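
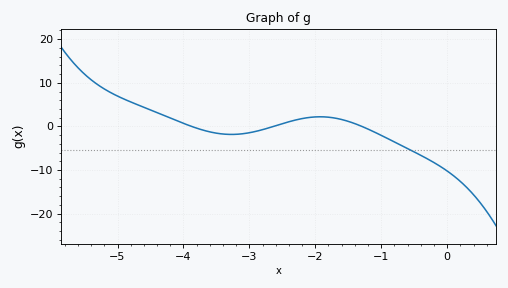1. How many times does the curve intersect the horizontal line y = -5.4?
1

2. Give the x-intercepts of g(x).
-3.88, -2.63, -1.29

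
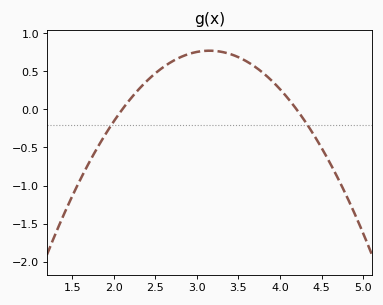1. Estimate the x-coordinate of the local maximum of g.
3.15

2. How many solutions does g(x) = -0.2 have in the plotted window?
2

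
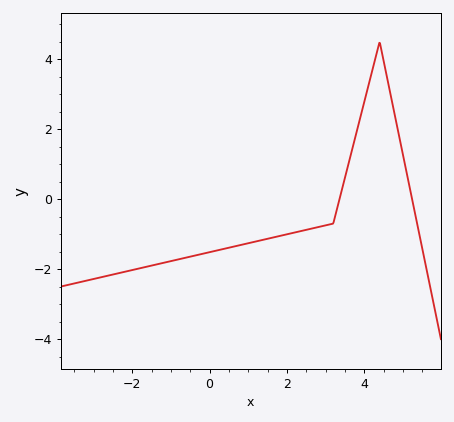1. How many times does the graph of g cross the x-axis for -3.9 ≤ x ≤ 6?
2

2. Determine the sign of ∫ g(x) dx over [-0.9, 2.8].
negative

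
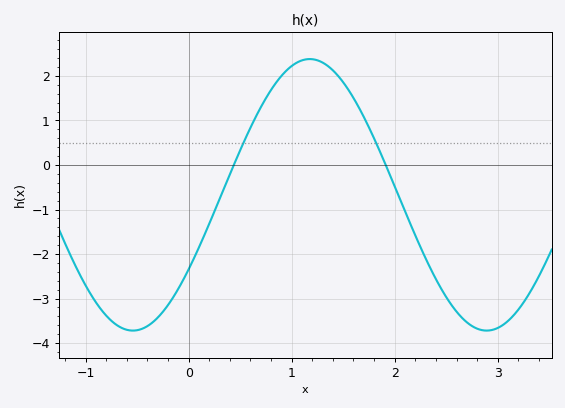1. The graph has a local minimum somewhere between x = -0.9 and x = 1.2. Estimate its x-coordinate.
-0.5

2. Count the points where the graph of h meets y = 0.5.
2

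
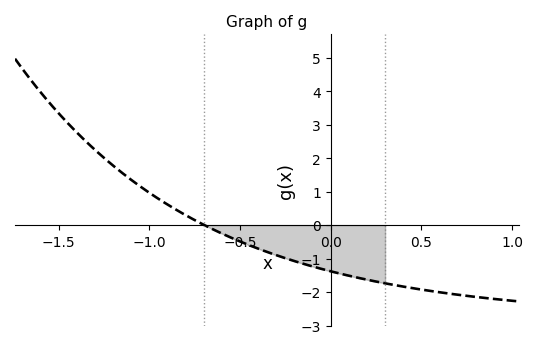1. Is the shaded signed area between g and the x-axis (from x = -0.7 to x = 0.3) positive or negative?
negative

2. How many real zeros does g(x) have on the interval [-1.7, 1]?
1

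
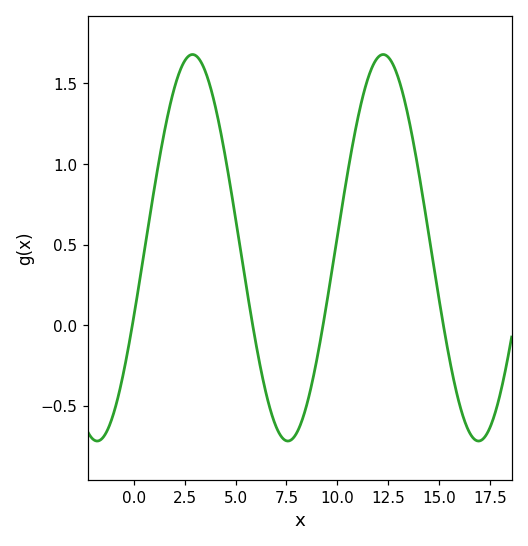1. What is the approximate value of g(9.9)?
0.466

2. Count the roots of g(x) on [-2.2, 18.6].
4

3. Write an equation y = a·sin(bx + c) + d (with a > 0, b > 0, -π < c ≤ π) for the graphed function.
y = 1.2sin(0.67x - 0.362) + 0.48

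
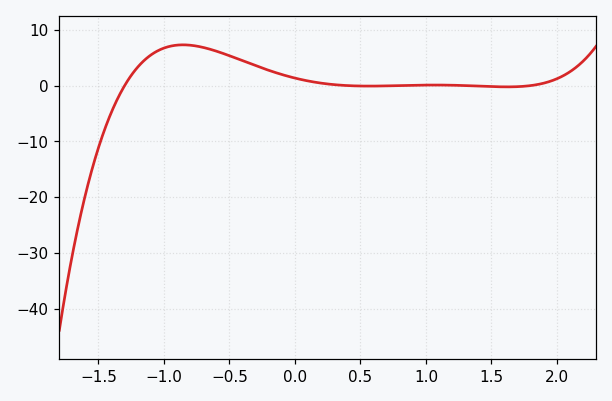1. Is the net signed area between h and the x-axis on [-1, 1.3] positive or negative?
positive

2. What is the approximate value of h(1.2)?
0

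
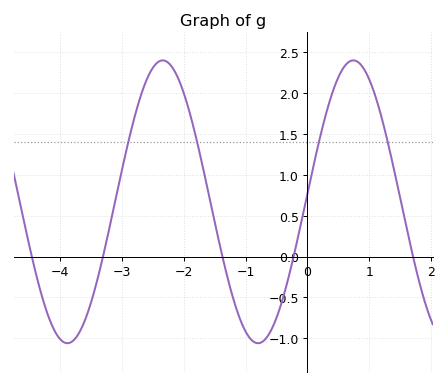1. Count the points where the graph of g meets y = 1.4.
4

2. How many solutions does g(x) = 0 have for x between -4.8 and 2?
5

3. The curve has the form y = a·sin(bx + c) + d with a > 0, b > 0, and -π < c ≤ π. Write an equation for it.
y = 1.73sin(2.04x + 0.06) + 0.67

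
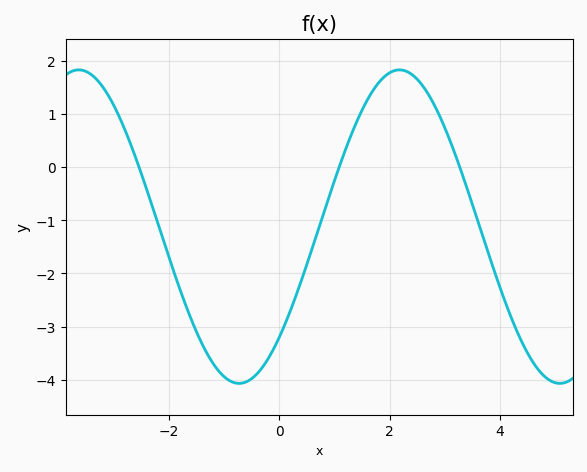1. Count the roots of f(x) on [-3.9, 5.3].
3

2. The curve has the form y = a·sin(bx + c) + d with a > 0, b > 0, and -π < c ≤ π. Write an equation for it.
y = 2.95sin(1.1x - 0.78) - 1.12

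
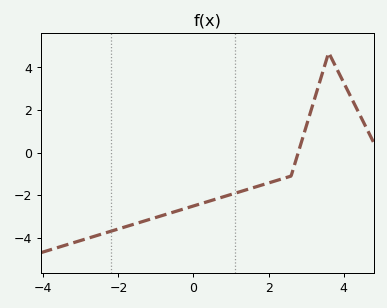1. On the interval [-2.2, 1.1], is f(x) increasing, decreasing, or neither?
increasing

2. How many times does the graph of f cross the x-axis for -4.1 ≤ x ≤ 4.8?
1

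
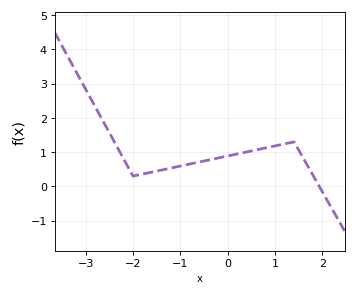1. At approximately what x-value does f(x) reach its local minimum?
-2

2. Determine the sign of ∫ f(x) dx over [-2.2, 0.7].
positive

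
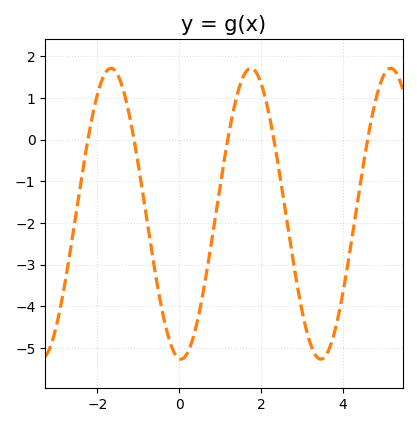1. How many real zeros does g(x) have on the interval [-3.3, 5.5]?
5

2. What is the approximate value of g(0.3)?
-4.9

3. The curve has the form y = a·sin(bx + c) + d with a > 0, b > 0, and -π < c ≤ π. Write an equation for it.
y = 3.49sin(1.8x - 1.6) - 1.78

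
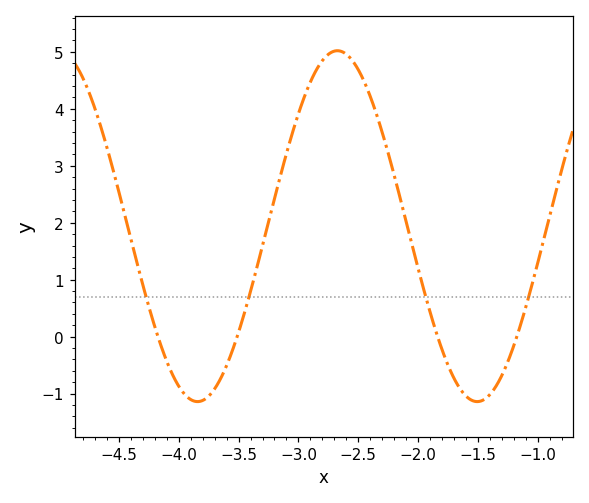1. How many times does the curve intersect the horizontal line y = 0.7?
4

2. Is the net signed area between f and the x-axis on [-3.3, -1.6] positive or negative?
positive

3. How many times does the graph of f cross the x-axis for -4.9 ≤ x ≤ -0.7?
4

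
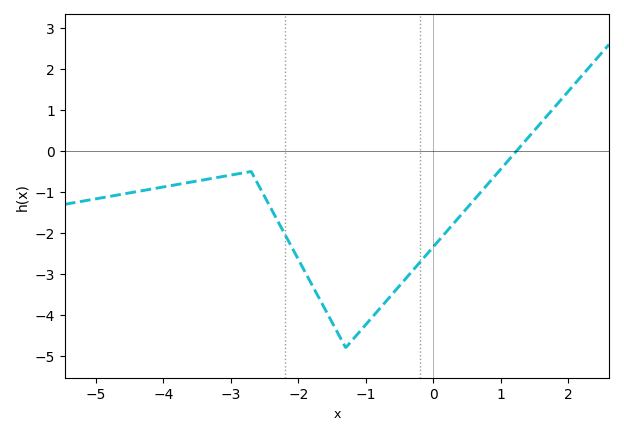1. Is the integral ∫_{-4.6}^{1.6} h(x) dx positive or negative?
negative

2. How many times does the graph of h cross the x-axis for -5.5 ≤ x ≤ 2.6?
1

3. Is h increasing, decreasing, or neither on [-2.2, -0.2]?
neither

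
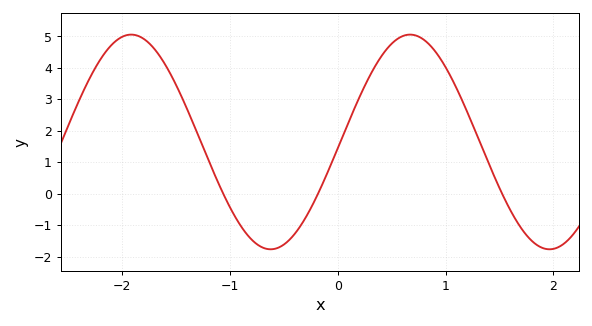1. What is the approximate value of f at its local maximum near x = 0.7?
5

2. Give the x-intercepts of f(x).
-1.1, -0.2, 1.5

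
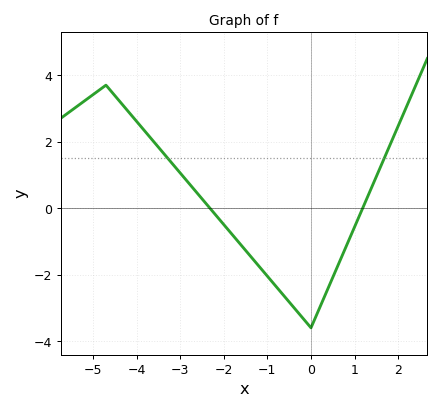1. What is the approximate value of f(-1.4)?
-1.4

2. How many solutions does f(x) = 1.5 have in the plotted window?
2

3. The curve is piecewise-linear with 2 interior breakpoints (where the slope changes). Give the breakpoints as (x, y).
(-4.7, 3.7); (0, -3.6)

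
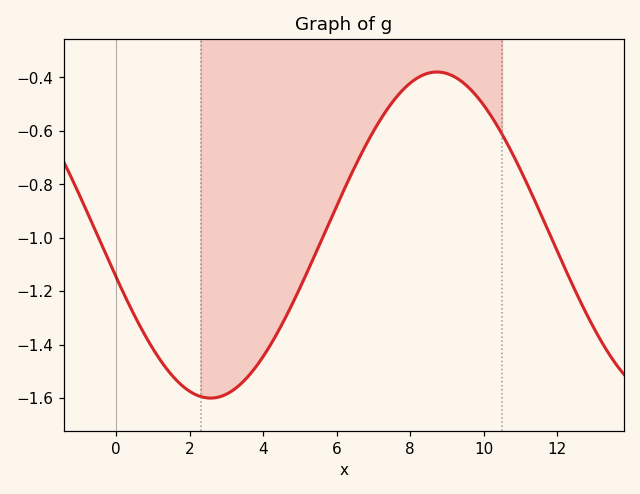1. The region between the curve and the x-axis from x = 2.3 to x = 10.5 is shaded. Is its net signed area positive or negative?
negative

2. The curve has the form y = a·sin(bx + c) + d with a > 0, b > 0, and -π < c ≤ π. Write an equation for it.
y = 0.61sin(0.51x - 2.88) - 0.99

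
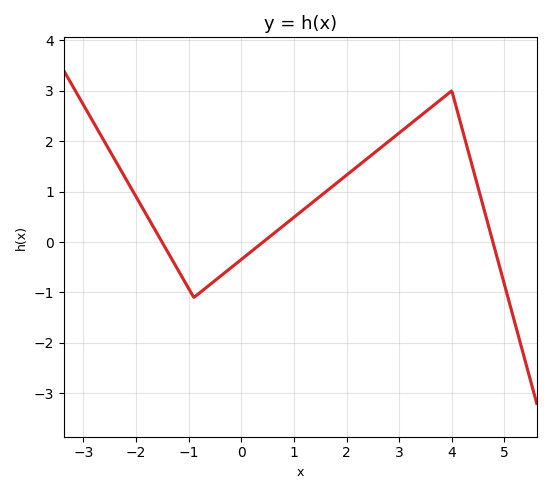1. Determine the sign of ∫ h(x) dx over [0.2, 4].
positive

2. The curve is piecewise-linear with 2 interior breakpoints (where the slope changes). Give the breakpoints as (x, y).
(-0.9, -1.1); (4, 3)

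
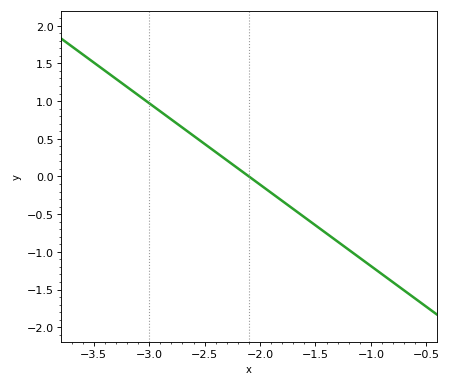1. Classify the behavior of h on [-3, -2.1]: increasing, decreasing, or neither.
decreasing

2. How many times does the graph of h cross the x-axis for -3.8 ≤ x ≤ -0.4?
1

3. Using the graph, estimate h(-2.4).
0.3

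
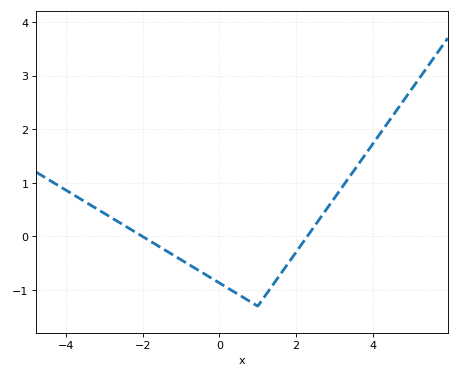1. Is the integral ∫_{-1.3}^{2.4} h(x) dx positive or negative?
negative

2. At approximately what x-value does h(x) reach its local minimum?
1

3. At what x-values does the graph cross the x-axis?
-2, 2.2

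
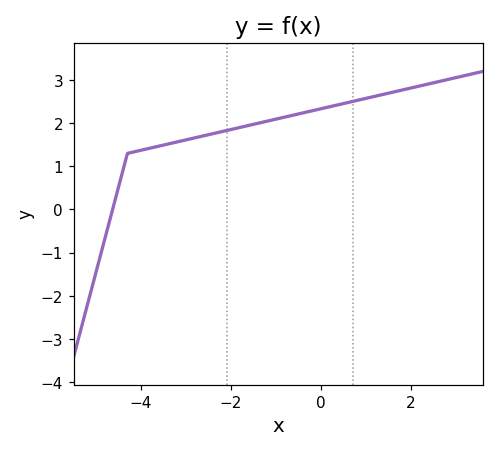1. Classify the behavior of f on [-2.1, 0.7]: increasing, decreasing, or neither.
increasing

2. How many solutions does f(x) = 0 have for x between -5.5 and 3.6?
1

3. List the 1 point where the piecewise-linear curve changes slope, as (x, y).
(-4.3, 1.3)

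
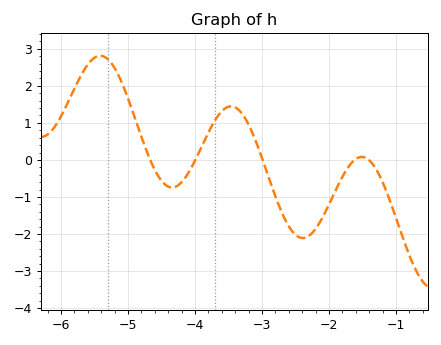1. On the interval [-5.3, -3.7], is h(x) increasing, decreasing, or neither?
neither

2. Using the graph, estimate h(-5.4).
2.81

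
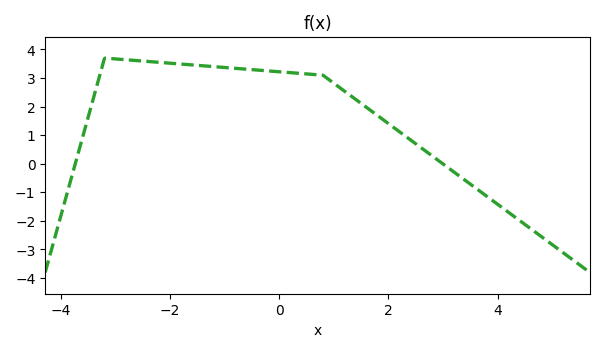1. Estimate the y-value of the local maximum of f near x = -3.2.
3.7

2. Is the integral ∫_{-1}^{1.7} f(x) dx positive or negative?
positive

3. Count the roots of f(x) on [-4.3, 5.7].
2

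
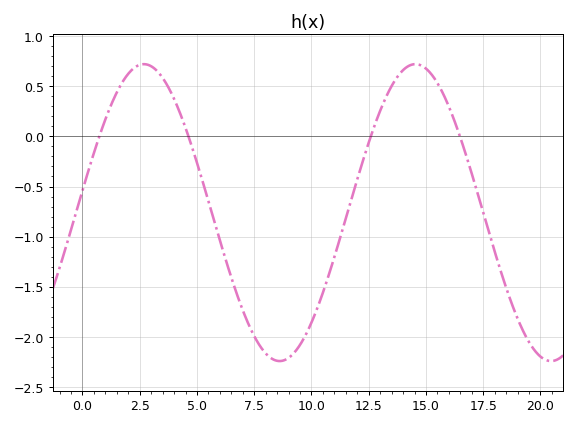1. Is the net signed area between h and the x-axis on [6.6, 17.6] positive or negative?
negative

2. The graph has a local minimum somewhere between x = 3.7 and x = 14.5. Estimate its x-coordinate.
8.5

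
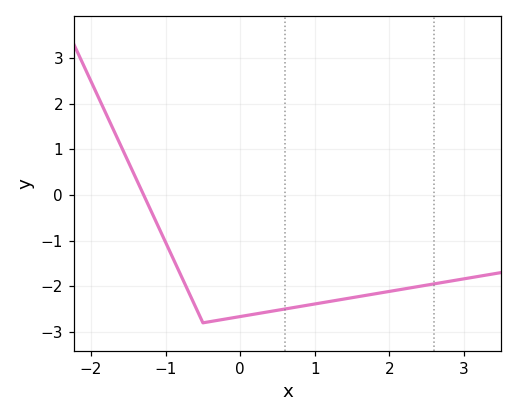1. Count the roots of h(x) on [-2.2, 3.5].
1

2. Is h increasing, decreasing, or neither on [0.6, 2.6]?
increasing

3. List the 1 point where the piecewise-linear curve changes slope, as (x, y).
(-0.5, -2.8)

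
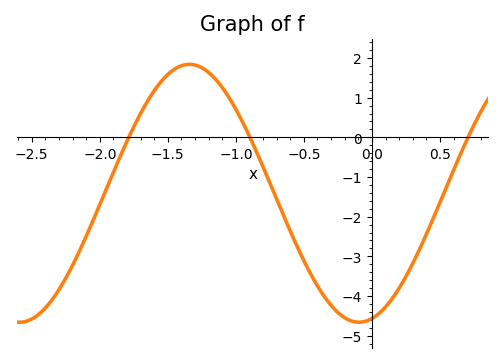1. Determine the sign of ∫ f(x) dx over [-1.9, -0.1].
negative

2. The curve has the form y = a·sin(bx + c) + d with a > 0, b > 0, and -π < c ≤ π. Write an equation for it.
y = 3.25sin(2.52x - 1.33) - 1.41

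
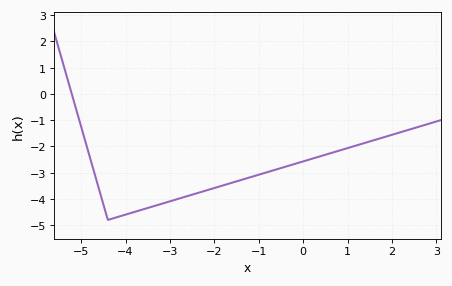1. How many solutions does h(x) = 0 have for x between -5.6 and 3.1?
1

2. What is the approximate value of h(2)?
-1.6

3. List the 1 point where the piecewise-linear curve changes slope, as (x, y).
(-4.4, -4.8)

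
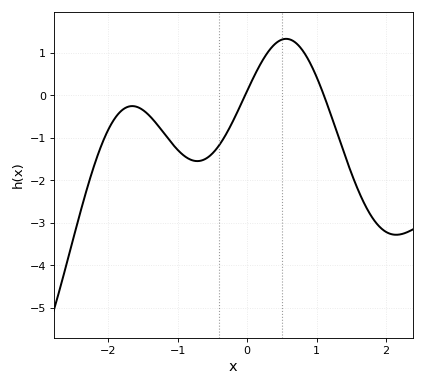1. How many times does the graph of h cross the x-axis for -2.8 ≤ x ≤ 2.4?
2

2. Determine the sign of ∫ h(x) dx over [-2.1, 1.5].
negative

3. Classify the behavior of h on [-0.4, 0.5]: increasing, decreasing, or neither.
increasing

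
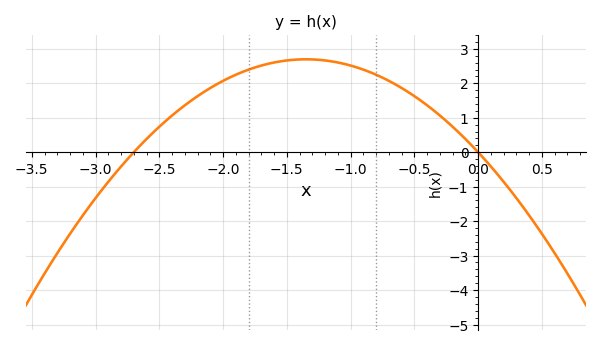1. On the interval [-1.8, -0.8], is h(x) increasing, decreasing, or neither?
neither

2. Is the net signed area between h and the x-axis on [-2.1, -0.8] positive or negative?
positive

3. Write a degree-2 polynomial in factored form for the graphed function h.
y = -1.48(x + 2.7)(x - 0)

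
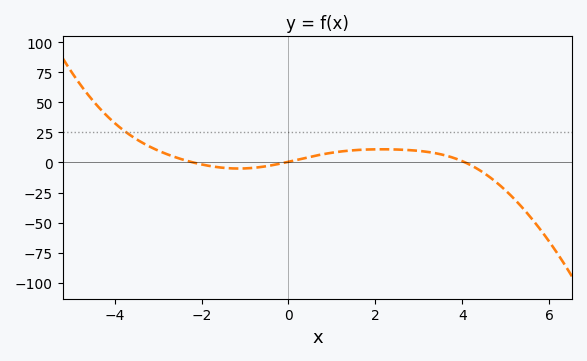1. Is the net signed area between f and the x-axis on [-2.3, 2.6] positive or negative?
positive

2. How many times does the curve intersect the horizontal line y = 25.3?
1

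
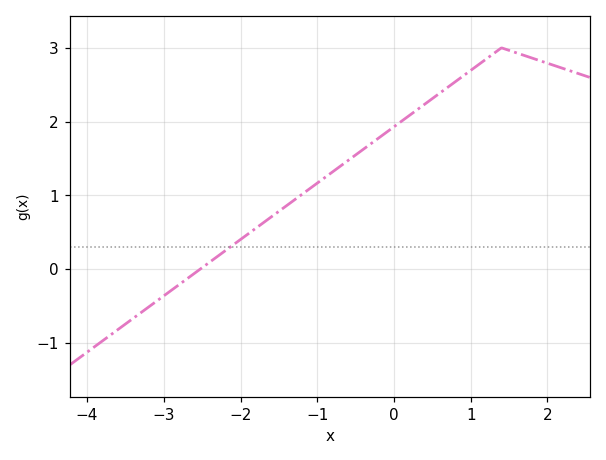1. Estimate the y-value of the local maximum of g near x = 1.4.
3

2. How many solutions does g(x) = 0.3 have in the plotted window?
1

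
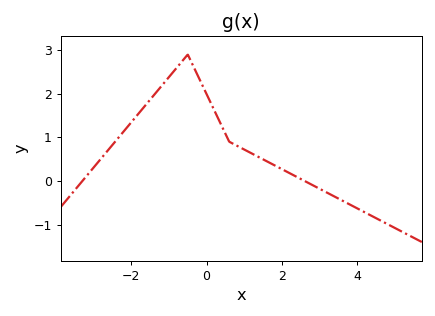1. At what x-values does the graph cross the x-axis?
-3.3, 2.6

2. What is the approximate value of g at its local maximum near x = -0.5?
2.9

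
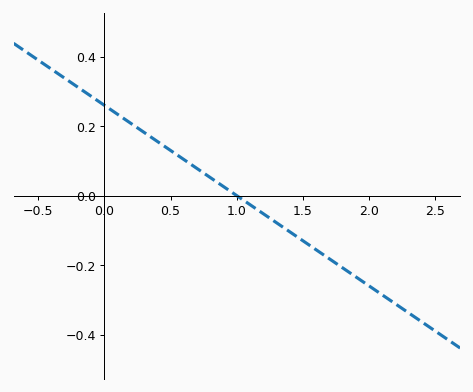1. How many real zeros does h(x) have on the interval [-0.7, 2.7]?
1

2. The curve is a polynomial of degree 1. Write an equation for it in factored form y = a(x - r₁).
y = -0.26(x - 1)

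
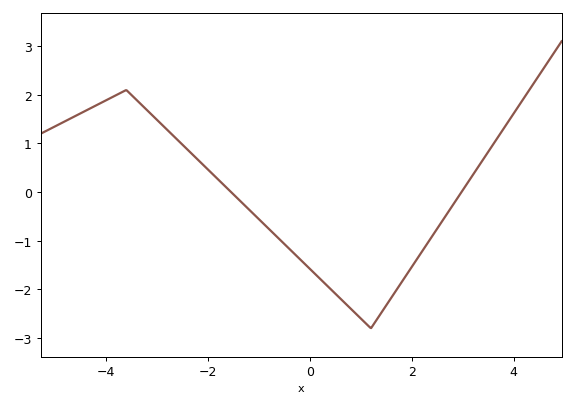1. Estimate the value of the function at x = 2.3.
-1.1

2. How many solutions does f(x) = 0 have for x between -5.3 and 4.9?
2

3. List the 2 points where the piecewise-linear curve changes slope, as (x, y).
(-3.6, 2.1); (1.2, -2.8)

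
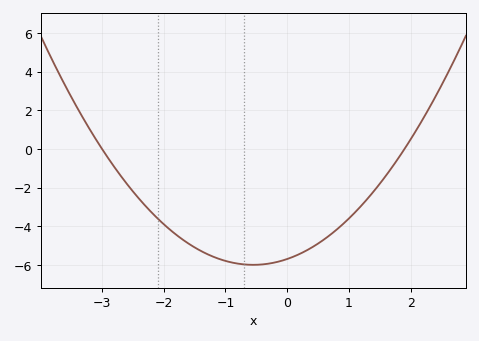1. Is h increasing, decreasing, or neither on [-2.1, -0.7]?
decreasing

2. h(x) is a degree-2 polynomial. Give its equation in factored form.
y = 1(x + 3)(x - 1.9)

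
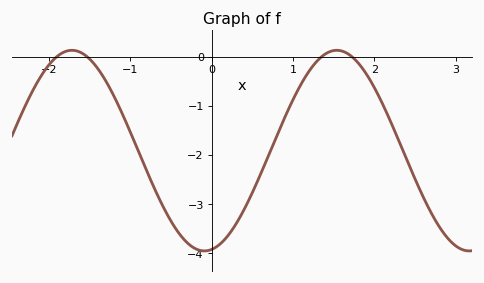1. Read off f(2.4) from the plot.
-2.09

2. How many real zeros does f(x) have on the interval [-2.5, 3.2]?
4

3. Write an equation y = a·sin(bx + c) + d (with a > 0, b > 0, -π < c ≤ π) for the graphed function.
y = 2.04sin(1.93x - 1.4) - 1.91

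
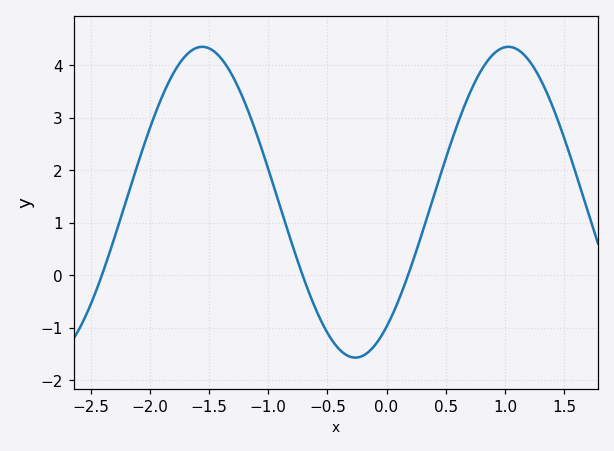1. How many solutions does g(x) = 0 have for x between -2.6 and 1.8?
3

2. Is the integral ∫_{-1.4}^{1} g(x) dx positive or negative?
positive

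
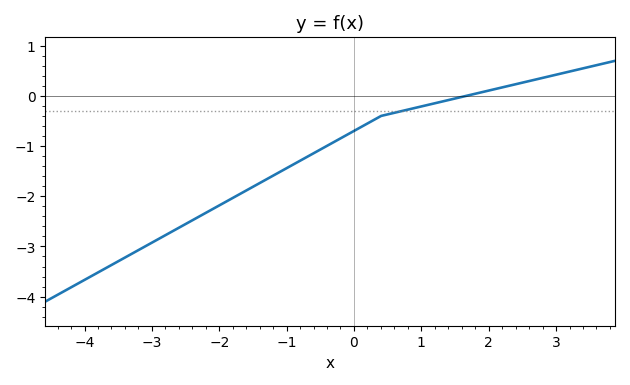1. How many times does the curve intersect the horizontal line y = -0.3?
1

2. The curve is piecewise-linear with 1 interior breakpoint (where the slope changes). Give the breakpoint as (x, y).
(0.4, -0.4)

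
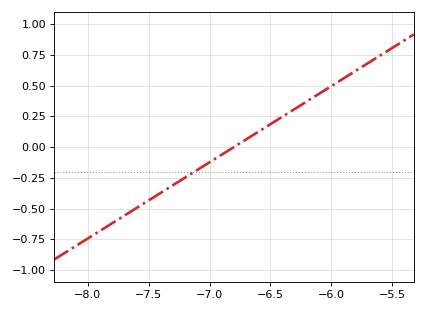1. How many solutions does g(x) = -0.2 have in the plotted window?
1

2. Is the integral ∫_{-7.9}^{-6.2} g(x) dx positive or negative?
negative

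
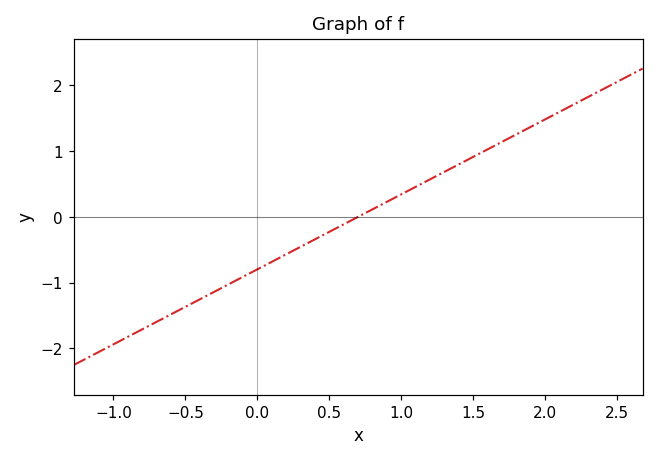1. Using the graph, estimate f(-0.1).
-0.912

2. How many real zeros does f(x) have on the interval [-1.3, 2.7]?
1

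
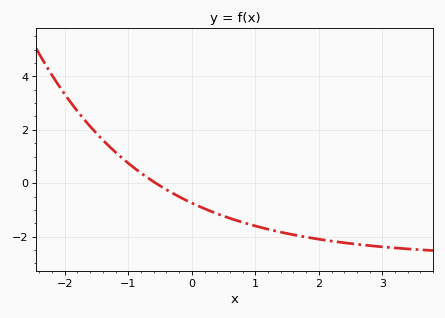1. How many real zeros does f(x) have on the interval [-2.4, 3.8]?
1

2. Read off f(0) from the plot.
-0.74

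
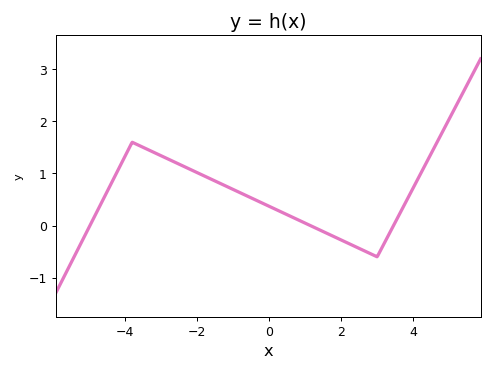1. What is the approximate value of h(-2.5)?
1.2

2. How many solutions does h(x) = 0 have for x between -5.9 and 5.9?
3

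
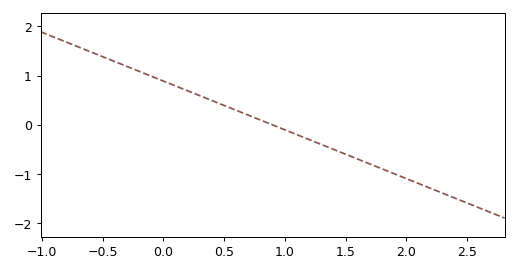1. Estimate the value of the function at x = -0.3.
1.2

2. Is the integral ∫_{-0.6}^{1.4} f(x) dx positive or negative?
positive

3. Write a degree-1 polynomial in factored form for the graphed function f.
y = -0.99(x - 0.9)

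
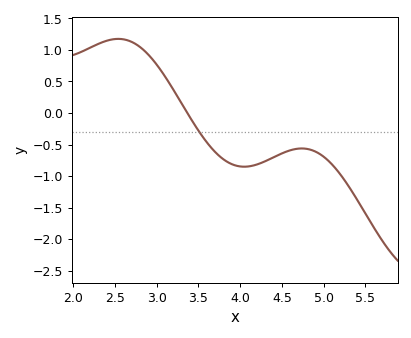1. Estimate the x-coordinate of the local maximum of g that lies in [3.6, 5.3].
4.74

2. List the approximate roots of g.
3.37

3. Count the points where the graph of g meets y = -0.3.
1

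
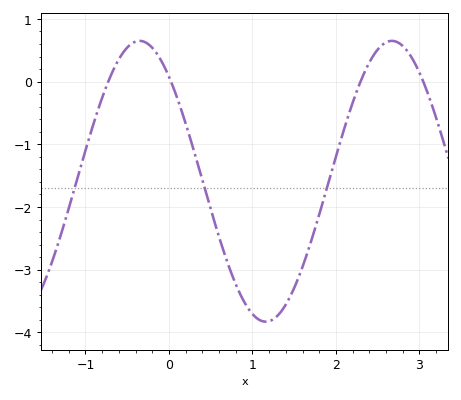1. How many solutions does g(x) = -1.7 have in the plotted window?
3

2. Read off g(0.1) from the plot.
-0.3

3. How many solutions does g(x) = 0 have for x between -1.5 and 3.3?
4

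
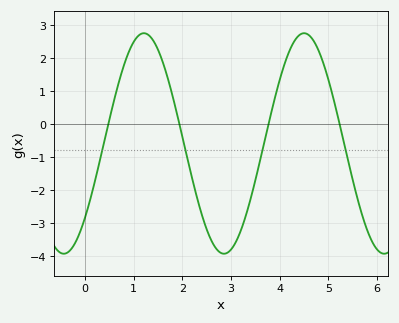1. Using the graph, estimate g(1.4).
2.5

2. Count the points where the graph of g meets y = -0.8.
4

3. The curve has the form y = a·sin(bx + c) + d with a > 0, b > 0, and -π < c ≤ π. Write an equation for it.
y = 3.35sin(1.9x - 0.74) - 0.59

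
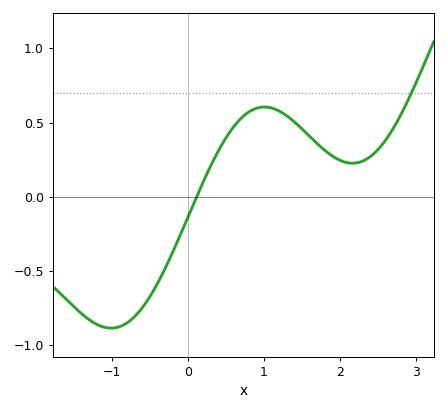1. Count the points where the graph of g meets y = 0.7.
1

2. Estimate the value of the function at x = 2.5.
0.317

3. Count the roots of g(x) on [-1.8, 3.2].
1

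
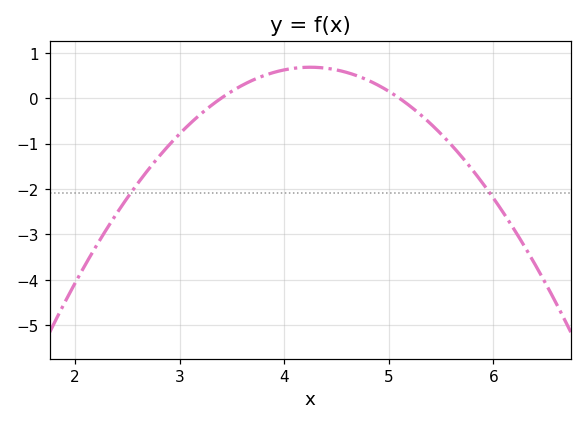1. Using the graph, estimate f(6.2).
-2.9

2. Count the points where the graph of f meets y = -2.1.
2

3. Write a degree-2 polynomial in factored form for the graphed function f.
y = -0.94(x - 3.4)(x - 5.1)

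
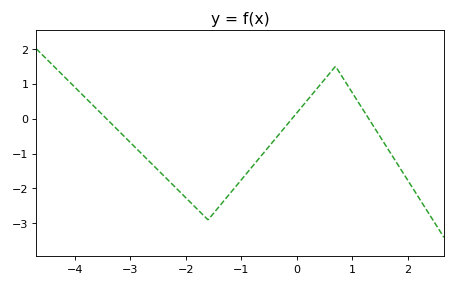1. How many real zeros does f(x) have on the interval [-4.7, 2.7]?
3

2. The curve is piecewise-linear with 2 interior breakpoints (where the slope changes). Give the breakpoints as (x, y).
(-1.6, -2.9); (0.7, 1.5)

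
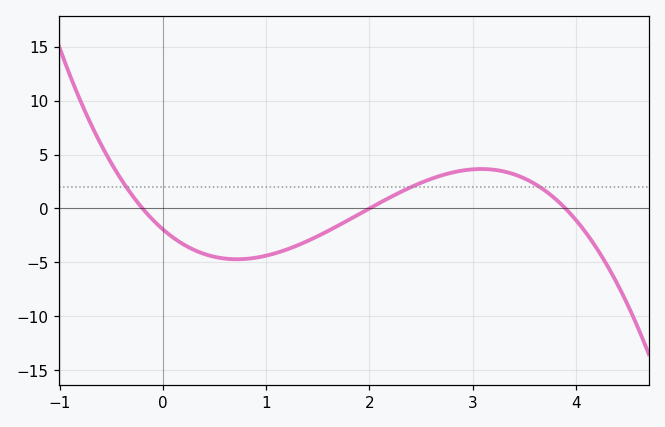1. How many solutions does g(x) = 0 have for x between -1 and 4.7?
3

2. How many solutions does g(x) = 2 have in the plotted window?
3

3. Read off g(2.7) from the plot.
3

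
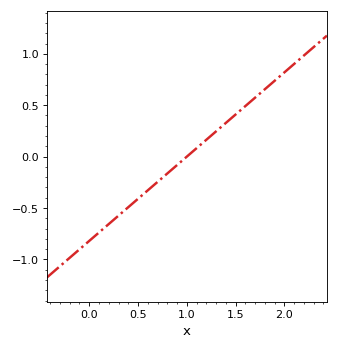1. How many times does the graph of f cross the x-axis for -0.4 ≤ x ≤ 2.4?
1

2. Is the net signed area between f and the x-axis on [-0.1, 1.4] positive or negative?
negative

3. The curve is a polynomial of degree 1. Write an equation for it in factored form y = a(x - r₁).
y = 0.82(x - 1)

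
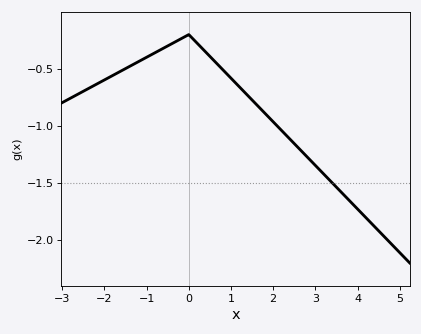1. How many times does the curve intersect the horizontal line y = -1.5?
1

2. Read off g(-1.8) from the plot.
-0.557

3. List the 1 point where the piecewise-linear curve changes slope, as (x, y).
(0, -0.2)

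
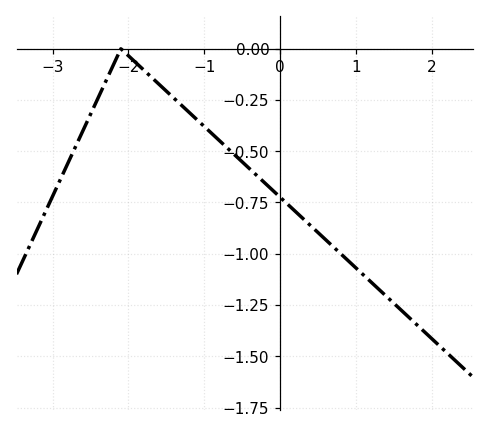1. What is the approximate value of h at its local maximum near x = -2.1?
-0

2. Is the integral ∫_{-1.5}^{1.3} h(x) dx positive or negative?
negative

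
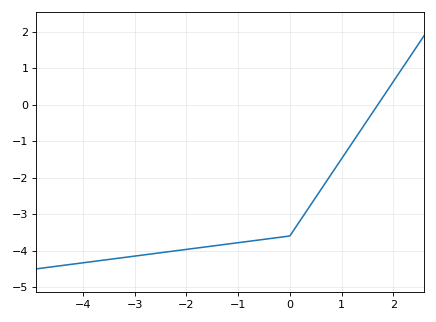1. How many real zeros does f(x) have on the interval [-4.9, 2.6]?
1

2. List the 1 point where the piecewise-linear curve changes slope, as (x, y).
(0, -3.6)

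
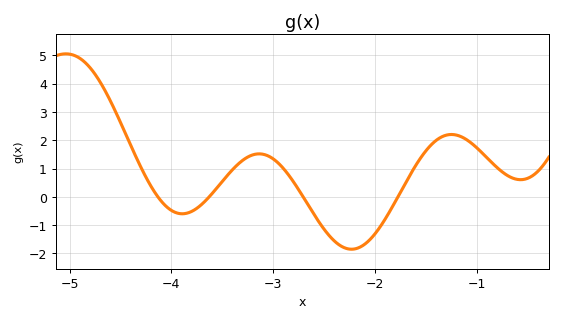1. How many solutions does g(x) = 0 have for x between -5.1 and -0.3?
4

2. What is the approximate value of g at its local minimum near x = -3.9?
-0.597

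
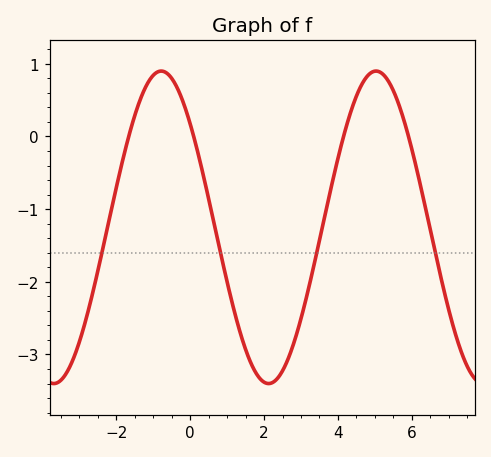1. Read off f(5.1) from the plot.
0.9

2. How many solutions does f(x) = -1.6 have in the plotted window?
4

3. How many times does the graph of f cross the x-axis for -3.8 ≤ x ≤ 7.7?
4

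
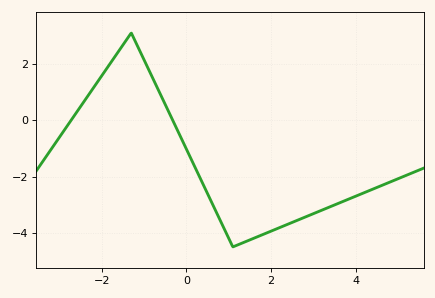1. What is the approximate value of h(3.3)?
-3.2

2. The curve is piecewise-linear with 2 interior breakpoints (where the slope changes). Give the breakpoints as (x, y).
(-1.3, 3.1); (1.1, -4.5)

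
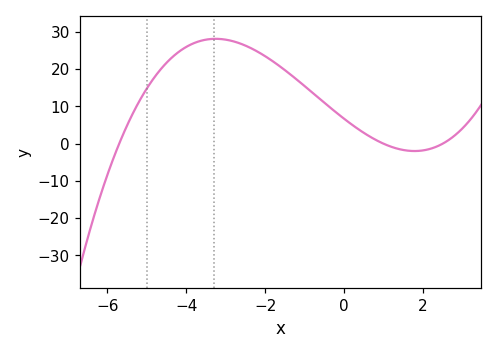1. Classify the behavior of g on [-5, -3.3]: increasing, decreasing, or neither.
increasing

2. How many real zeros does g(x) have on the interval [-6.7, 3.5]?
3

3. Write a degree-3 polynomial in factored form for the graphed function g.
y = 0.47(x + 5.7)(x - 1)(x - 2.5)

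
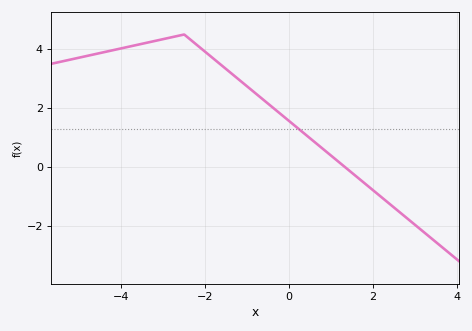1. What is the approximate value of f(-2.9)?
4.4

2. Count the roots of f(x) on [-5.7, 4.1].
1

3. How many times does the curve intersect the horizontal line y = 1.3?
1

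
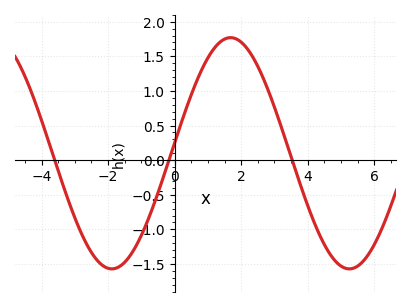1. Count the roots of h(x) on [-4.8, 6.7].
3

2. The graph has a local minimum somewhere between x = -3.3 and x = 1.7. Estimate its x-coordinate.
-1.8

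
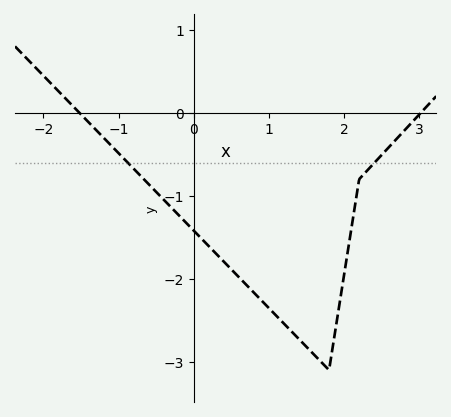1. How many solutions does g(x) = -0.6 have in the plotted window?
2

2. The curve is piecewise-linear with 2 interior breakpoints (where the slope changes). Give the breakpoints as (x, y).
(1.8, -3.1); (2.2, -0.8)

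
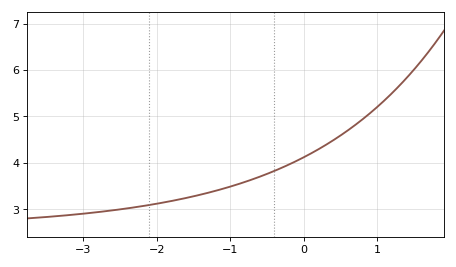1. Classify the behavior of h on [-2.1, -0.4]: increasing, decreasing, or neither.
increasing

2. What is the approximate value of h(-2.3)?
3.04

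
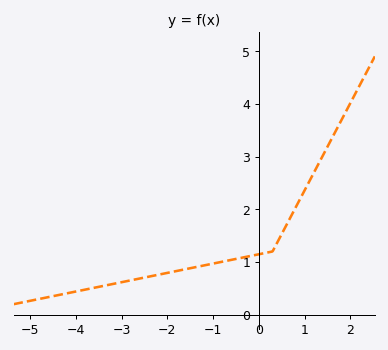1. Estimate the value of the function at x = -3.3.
0.564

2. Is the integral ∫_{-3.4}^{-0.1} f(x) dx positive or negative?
positive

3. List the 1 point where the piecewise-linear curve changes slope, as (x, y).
(0.3, 1.2)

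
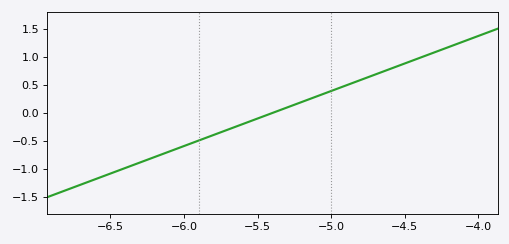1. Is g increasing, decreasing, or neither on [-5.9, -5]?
increasing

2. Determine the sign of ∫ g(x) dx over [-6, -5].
negative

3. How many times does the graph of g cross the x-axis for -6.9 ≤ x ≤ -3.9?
1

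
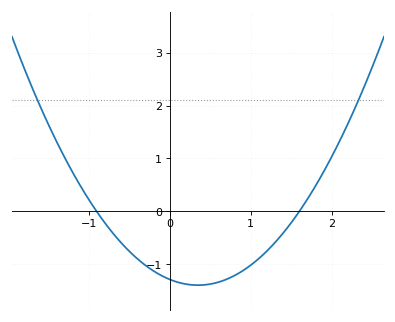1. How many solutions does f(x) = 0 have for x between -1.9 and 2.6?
2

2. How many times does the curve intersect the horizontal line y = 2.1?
2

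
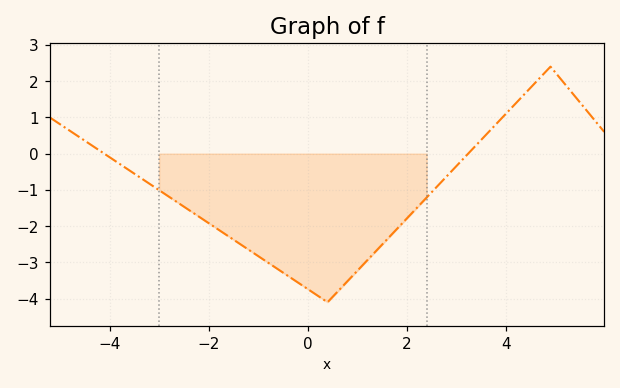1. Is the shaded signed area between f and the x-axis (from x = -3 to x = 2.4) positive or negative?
negative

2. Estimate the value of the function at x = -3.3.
-0.7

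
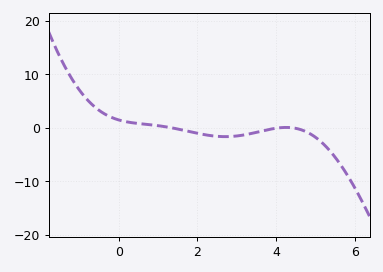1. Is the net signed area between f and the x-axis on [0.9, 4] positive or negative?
negative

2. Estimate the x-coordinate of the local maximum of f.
4.25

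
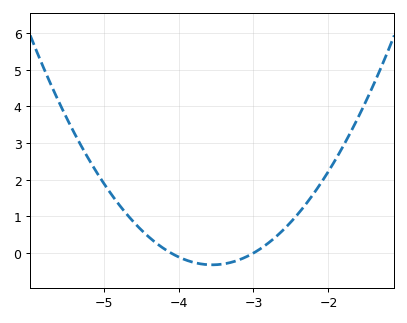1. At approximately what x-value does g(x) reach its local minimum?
-3.5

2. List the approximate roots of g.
-4.1, -3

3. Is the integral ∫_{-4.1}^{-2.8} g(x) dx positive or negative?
negative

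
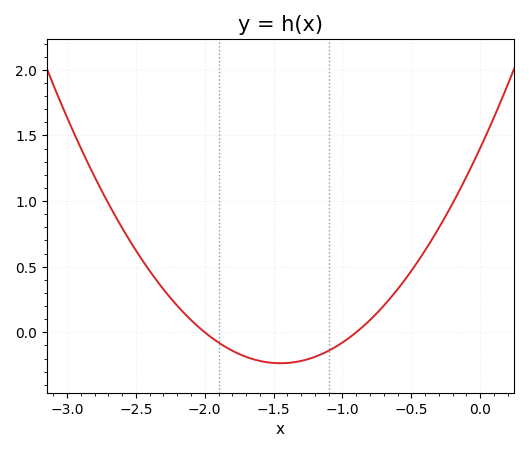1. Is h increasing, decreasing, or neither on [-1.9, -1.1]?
neither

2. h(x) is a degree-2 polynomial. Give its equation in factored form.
y = 0.78(x + 2)(x + 0.9)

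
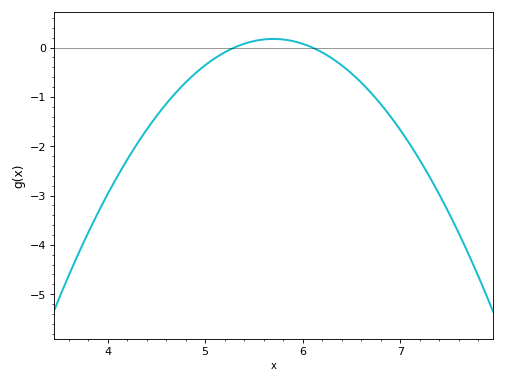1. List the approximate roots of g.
5.3, 6.1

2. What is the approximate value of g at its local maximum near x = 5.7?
0.2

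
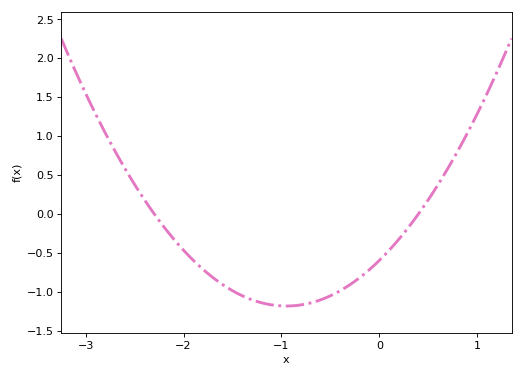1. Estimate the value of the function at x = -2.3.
0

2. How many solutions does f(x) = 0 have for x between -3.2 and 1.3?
2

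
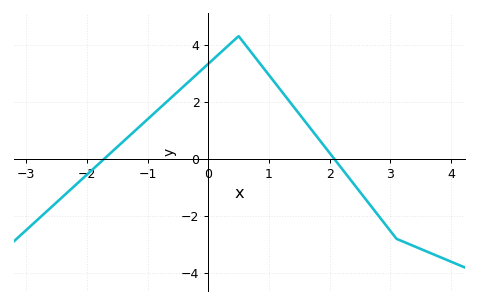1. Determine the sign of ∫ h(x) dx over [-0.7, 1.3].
positive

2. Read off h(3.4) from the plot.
-3.07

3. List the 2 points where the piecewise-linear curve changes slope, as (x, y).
(0.5, 4.3); (3.1, -2.8)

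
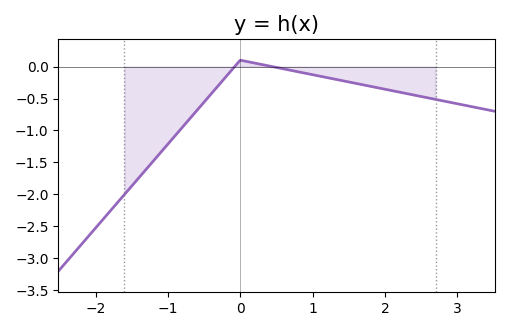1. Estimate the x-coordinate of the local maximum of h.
0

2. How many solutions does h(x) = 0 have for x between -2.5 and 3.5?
2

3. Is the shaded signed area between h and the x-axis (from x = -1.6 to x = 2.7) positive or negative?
negative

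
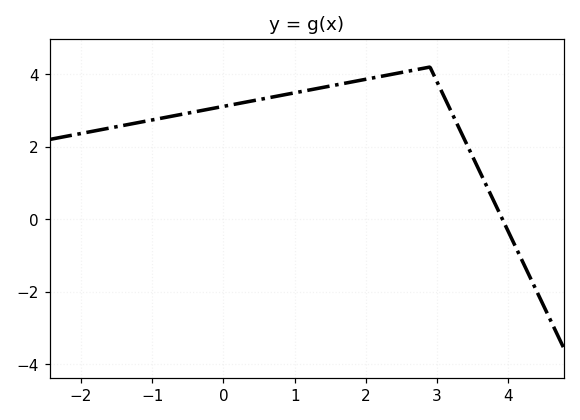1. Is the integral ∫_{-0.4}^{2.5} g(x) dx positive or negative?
positive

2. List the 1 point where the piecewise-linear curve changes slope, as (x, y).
(2.9, 4.2)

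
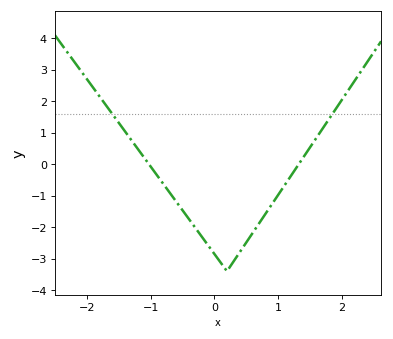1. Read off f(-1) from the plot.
-0.074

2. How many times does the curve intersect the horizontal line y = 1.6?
2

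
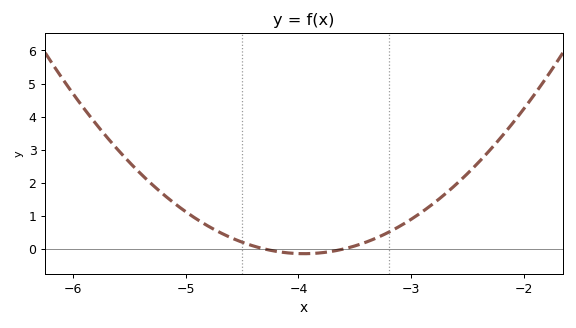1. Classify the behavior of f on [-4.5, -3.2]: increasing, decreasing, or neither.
neither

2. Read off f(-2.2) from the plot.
3.38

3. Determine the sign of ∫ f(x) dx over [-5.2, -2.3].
positive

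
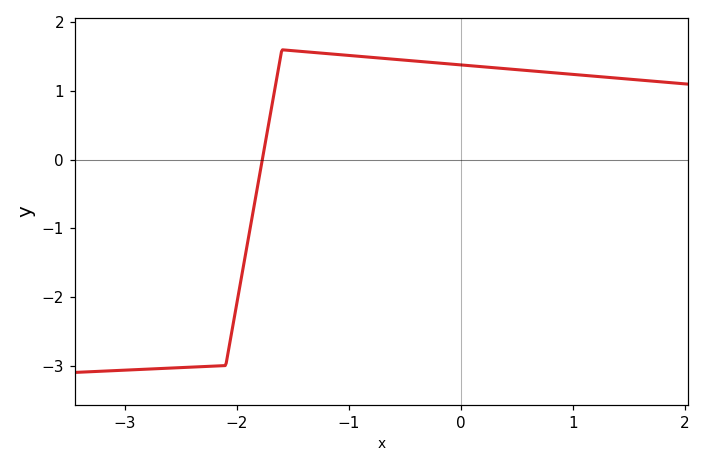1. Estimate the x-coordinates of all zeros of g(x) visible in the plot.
-1.77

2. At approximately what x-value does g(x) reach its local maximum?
-1.6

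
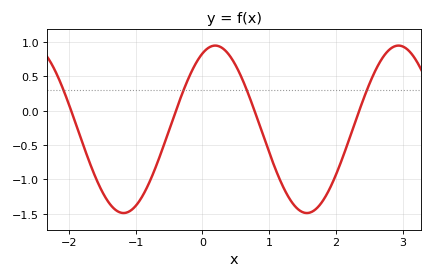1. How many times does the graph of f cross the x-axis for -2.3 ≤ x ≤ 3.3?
4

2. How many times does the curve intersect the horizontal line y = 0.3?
4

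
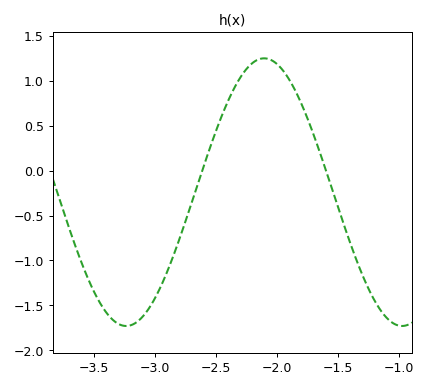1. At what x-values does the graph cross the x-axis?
-2.61, -1.6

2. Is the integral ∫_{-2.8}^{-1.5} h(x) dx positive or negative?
positive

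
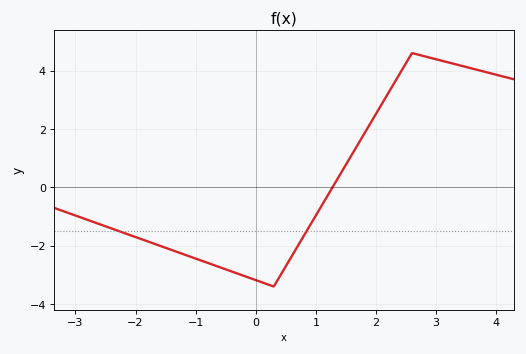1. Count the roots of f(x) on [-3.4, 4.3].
1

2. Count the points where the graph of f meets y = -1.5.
2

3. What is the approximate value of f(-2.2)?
-1.6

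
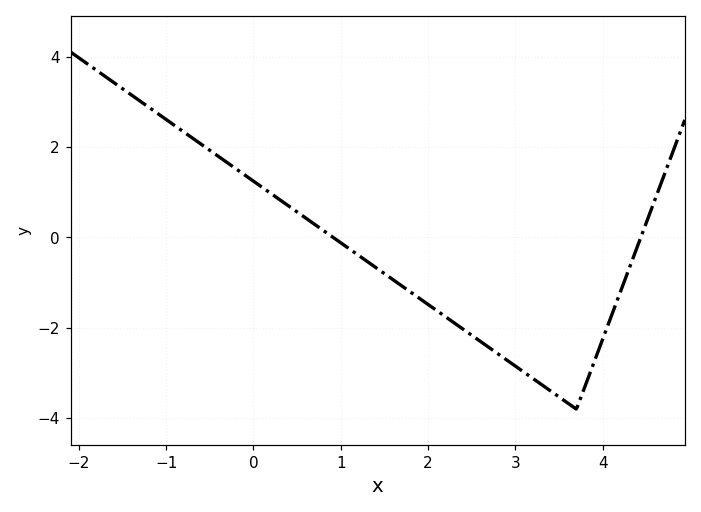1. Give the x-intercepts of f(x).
0.913, 4.44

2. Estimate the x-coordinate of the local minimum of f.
3.7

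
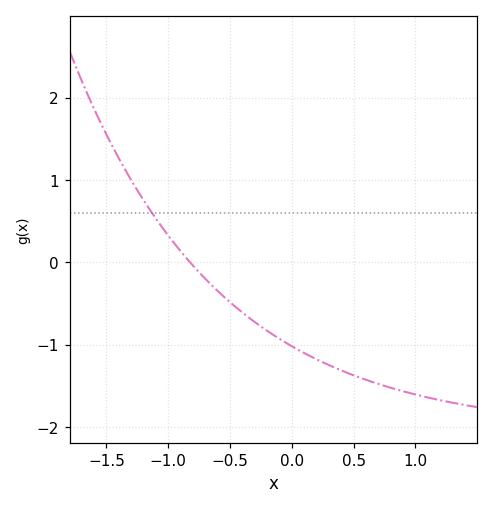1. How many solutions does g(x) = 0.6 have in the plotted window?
1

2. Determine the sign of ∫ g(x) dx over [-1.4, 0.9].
negative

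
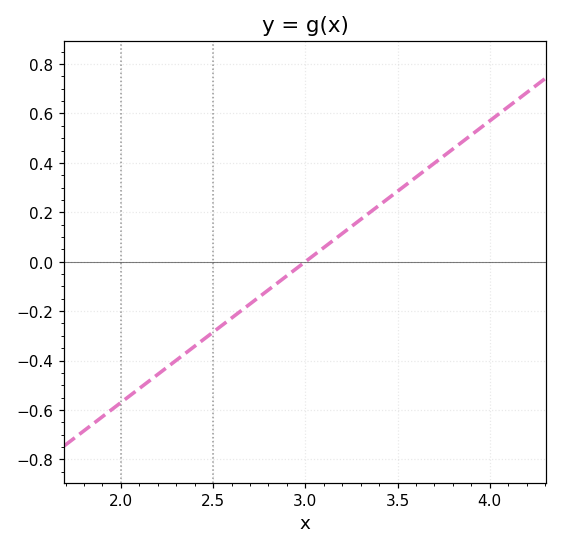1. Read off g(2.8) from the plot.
-0.114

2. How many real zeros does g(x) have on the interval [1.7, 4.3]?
1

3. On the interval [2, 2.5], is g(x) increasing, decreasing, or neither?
increasing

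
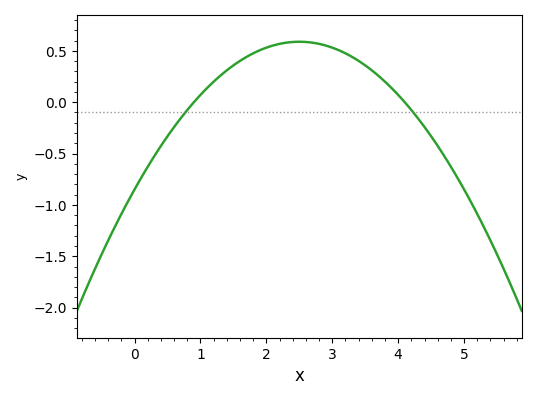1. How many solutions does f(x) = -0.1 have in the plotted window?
2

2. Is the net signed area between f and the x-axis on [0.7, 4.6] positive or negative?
positive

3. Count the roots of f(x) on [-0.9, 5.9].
2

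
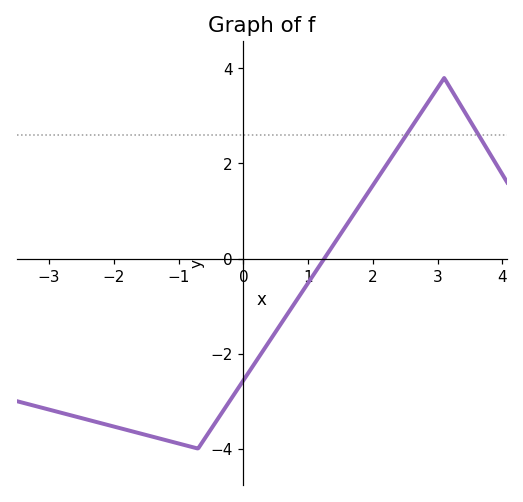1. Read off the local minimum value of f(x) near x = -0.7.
-4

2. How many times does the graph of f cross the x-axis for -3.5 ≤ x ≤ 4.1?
1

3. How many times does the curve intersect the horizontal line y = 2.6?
2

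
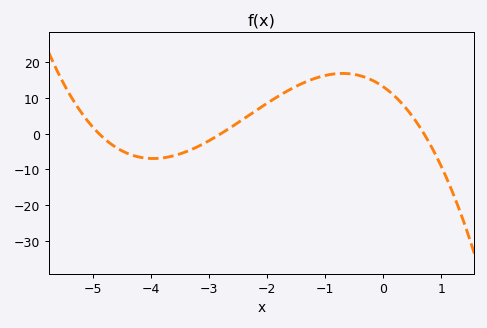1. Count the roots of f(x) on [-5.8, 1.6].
3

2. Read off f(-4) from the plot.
-7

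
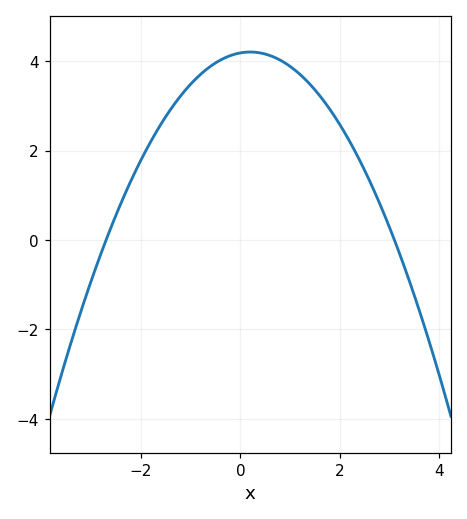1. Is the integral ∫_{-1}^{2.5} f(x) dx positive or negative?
positive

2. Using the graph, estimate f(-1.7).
2.4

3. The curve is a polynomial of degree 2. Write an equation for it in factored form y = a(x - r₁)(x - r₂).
y = -0.5(x + 2.7)(x - 3.1)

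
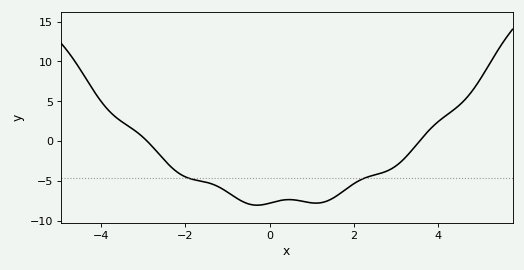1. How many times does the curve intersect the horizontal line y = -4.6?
2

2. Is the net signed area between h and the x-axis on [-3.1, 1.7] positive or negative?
negative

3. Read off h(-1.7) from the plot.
-4.93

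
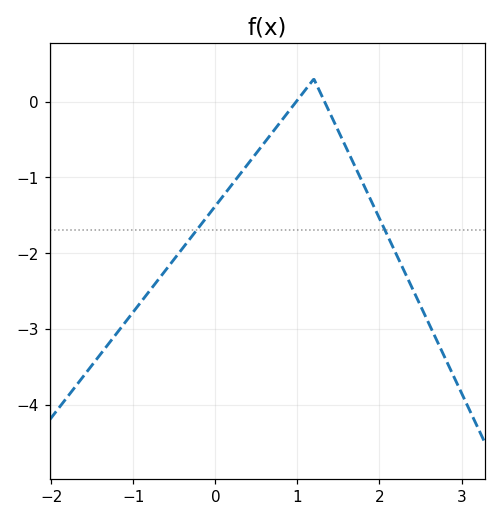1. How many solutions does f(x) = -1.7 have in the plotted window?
2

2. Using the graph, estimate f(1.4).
-0.161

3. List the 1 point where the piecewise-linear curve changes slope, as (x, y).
(1.2, 0.3)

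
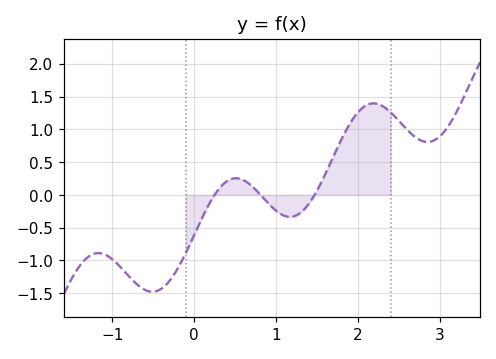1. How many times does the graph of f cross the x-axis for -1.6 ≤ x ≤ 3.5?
3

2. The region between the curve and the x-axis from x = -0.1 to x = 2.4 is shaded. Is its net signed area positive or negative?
positive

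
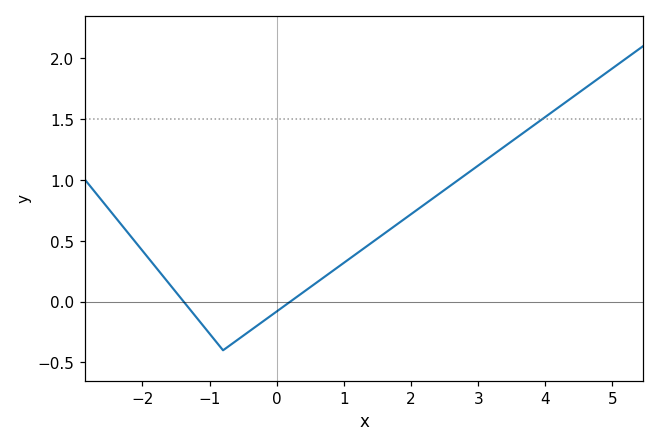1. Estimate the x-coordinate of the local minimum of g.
-0.8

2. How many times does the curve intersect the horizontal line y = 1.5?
1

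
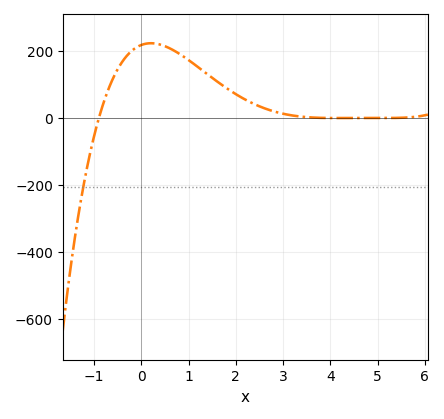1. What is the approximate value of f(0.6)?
208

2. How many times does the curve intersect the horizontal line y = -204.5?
1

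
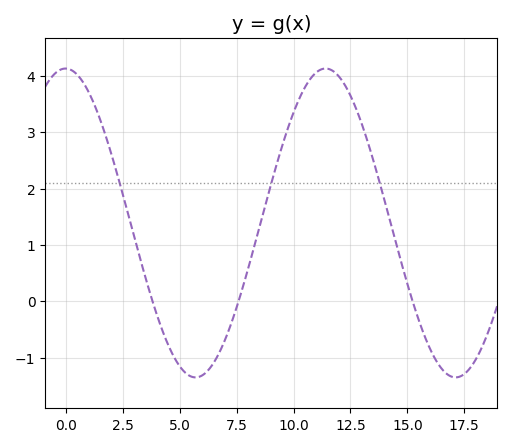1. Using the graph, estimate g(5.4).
-1.31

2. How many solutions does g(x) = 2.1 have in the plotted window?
3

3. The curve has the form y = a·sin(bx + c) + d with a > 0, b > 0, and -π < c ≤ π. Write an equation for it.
y = 2.74sin(0.55x + 1.58) + 1.39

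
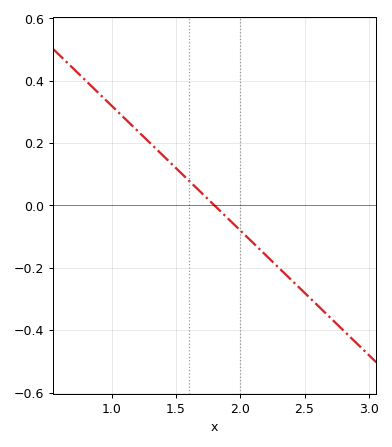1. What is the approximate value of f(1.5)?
0.12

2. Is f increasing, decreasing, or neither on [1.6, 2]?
decreasing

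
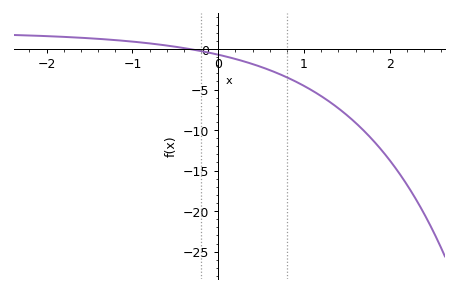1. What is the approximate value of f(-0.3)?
0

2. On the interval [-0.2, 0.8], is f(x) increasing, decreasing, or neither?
decreasing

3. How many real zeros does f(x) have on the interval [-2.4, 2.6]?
1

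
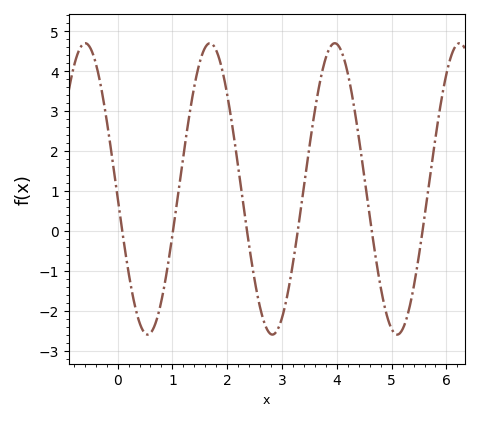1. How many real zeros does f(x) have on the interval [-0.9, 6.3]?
6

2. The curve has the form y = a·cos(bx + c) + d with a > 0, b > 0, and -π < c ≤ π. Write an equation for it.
y = 3.65cos(2.76x + 1.63) + 1.05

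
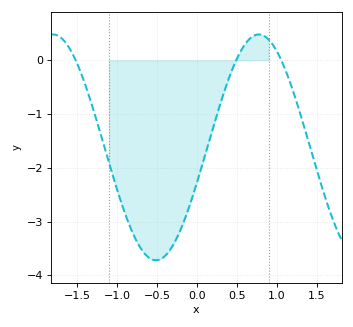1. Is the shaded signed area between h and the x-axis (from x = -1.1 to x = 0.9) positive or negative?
negative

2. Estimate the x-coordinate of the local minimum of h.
-0.513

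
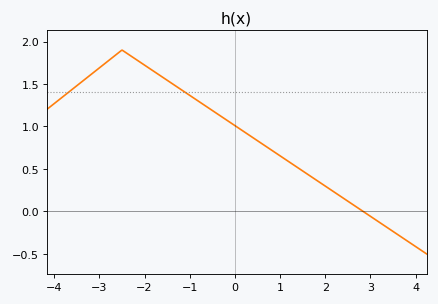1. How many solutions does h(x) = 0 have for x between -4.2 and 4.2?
1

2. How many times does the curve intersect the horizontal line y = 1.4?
2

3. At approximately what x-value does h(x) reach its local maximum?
-2.5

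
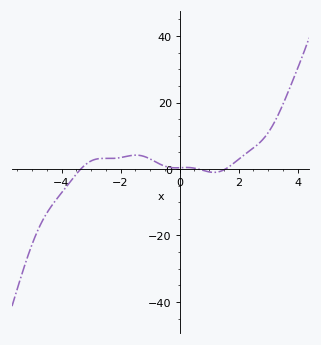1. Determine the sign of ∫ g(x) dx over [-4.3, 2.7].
positive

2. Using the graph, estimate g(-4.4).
-12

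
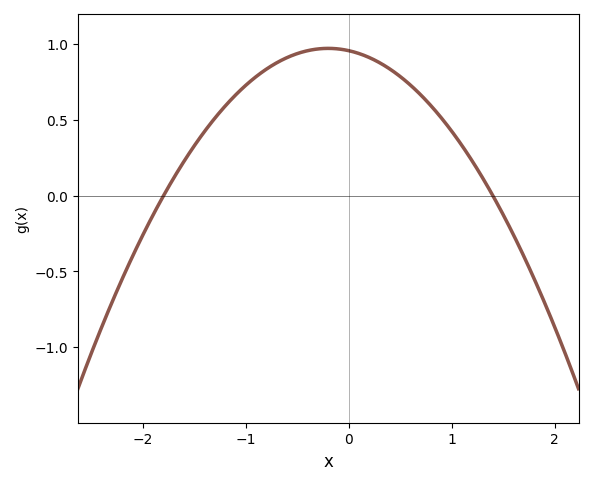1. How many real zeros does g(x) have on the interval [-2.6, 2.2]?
2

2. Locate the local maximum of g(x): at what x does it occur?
-0.2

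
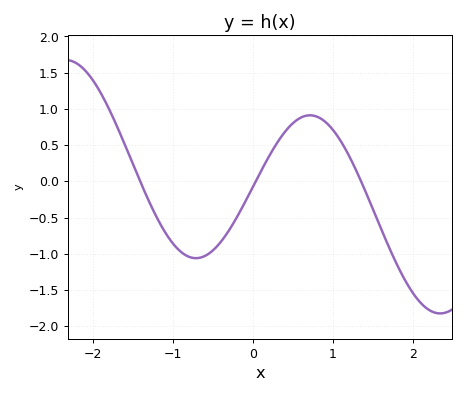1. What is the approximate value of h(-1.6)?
0.5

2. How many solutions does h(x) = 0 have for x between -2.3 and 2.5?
3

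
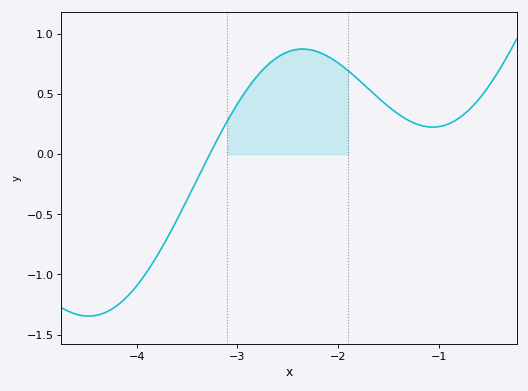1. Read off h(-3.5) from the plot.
-0.4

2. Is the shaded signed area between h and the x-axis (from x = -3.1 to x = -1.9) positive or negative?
positive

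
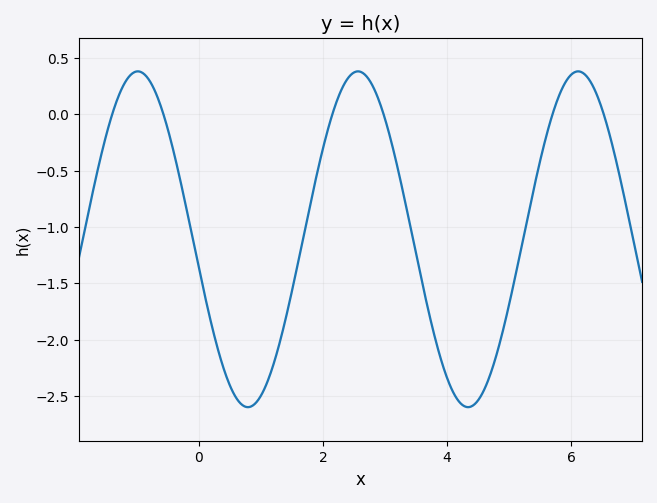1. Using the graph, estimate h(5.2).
-1.18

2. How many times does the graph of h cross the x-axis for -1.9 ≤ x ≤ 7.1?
6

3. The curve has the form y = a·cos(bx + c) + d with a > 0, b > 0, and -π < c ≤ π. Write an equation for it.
y = 1.49cos(1.77x + 1.74) - 1.11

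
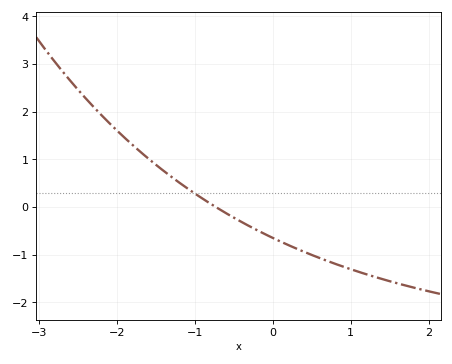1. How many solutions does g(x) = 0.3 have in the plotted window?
1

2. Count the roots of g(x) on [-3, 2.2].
1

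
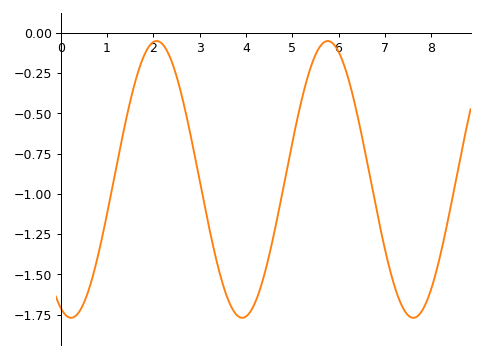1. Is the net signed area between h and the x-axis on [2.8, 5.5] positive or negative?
negative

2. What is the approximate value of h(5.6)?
-0.085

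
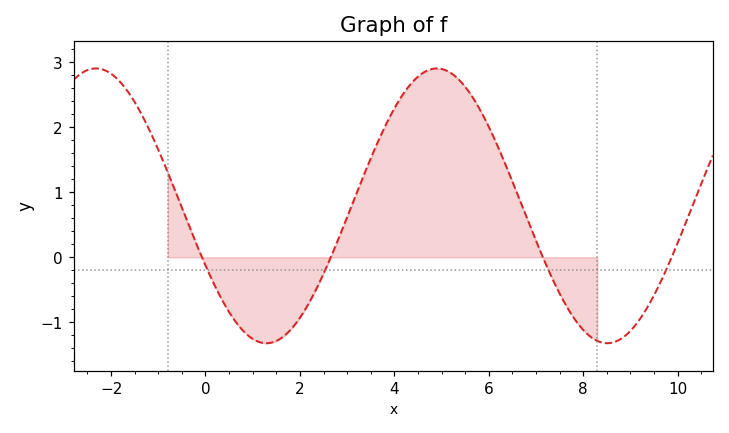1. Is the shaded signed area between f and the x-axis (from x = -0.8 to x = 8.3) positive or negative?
positive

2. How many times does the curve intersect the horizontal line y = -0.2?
4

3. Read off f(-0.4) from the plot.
0.577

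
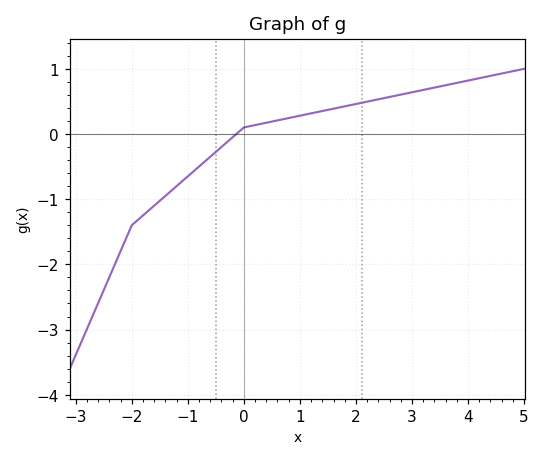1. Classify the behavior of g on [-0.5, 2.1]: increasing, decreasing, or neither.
increasing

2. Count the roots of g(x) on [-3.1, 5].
1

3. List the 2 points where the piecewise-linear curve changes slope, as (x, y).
(-2, -1.4); (0, 0.1)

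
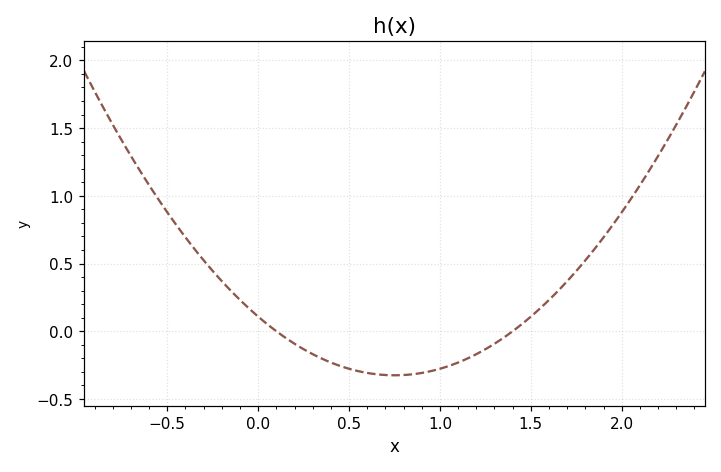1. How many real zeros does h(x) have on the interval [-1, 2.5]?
2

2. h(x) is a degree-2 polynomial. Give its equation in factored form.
y = 0.77(x - 0.1)(x - 1.4)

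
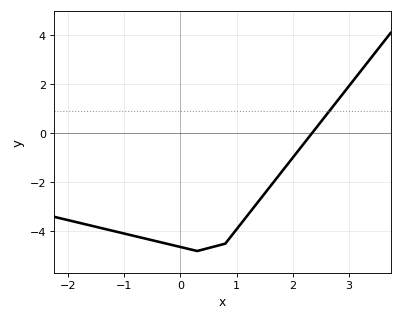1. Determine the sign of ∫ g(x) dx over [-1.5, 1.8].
negative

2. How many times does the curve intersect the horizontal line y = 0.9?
1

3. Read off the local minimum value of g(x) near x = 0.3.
-4.8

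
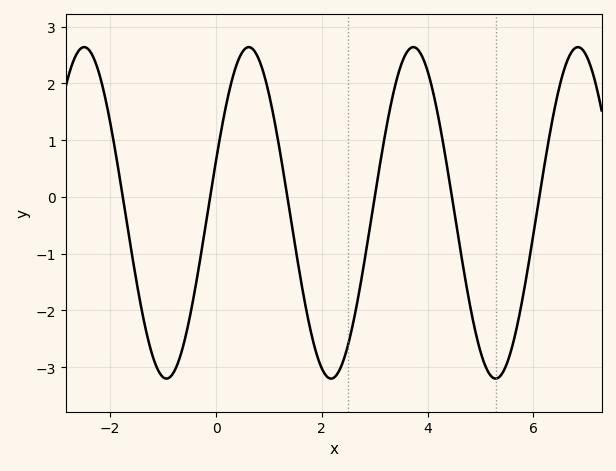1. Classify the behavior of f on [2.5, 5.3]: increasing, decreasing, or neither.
neither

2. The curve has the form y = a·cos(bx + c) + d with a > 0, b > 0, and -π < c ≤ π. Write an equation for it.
y = 2.92cos(2x - 1.2) - 0.28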